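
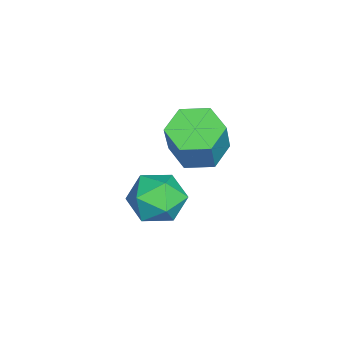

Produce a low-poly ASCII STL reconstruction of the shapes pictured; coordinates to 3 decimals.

solid 
facet normal 0.434 0.728 0.531
outer loop
vertex 3.018 -2.924 -2.639
vertex 3.226 -3.648 -1.817
vertex 3.973 -3.499 -2.631
endloop
endfacet
facet normal 0.509 0.844 -0.169
outer loop
vertex 3.018 -2.924 -2.639
vertex 3.973 -3.499 -2.631
vertex 3.417 -3.355 -3.586
endloop
endfacet
facet normal -0.141 0.877 -0.459
outer loop
vertex 3.018 -2.924 -2.639
vertex 3.417 -3.355 -3.586
vertex 2.327 -3.414 -3.363
endloop
endfacet
facet normal -0.620 0.782 0.063
outer loop
vertex 3.018 -2.924 -2.639
vertex 2.327 -3.414 -3.363
vertex 2.208 -3.596 -2.27
endloop
endfacet
facet normal -0.265 0.689 0.674
outer loop
vertex 3.018 -2.924 -2.639
vertex 2.208 -3.596 -2.27
vertex 3.226 -3.648 -1.817
endloop
endfacet
facet normal 0.847 0.282 -0.451
outer loop
vertex 3.417 -3.355 -3.586
vertex 3.973 -3.499 -2.631
vertex 3.872 -4.344 -3.35
endloop
endfacet
facet normal 0.725 0.093 0.682
outer loop
vertex 3.973 -3.499 -2.631
vertex 3.226 -3.648 -1.817
vertex 3.753 -4.526 -2.257
endloop
endfacet
facet normal -0.405 0.032 0.914
outer loop
vertex 3.226 -3.648 -1.817
vertex 2.208 -3.596 -2.27
vertex 2.663 -4.585 -2.034
endloop
endfacet
facet normal -0.980 0.182 -0.076
outer loop
vertex 2.208 -3.596 -2.27
vertex 2.327 -3.414 -3.363
vertex 2.107 -4.441 -2.989
endloop
endfacet
facet normal -0.206 0.337 -0.919
outer loop
vertex 2.327 -3.414 -3.363
vertex 3.417 -3.355 -3.586
vertex 2.854 -4.292 -3.803
endloop
endfacet
facet normal 0.620 -0.782 -0.063
outer loop
vertex 3.062 -5.016 -2.981
vertex 3.872 -4.344 -3.35
vertex 3.753 -4.526 -2.257
endloop
endfacet
facet normal 0.141 -0.877 0.459
outer loop
vertex 3.062 -5.016 -2.981
vertex 3.753 -4.526 -2.257
vertex 2.663 -4.585 -2.034
endloop
endfacet
facet normal -0.509 -0.844 0.169
outer loop
vertex 3.062 -5.016 -2.981
vertex 2.663 -4.585 -2.034
vertex 2.107 -4.441 -2.989
endloop
endfacet
facet normal -0.434 -0.728 -0.531
outer loop
vertex 3.062 -5.016 -2.981
vertex 2.107 -4.441 -2.989
vertex 2.854 -4.292 -3.803
endloop
endfacet
facet normal 0.265 -0.689 -0.674
outer loop
vertex 3.062 -5.016 -2.981
vertex 2.854 -4.292 -3.803
vertex 3.872 -4.344 -3.35
endloop
endfacet
facet normal 0.980 -0.182 0.076
outer loop
vertex 3.753 -4.526 -2.257
vertex 3.872 -4.344 -3.35
vertex 3.973 -3.499 -2.631
endloop
endfacet
facet normal 0.206 -0.337 0.919
outer loop
vertex 2.663 -4.585 -2.034
vertex 3.753 -4.526 -2.257
vertex 3.226 -3.648 -1.817
endloop
endfacet
facet normal -0.847 -0.282 0.451
outer loop
vertex 2.107 -4.441 -2.989
vertex 2.663 -4.585 -2.034
vertex 2.208 -3.596 -2.27
endloop
endfacet
facet normal -0.725 -0.093 -0.682
outer loop
vertex 2.854 -4.292 -3.803
vertex 2.107 -4.441 -2.989
vertex 2.327 -3.414 -3.363
endloop
endfacet
facet normal 0.405 -0.032 -0.914
outer loop
vertex 3.872 -4.344 -3.35
vertex 2.854 -4.292 -3.803
vertex 3.417 -3.355 -3.586
endloop
endfacet
facet normal -0.430 0.020 -0.902
outer loop
vertex 3.423 -2.002 -0.589
vertex 2.71 -2.623 -0.263
vertex 2.587 -1.634 -0.182
endloop
endfacet
facet normal 0.340 0.930 -0.141
outer loop
vertex 3.423 -2.002 -0.589
vertex 2.587 -1.634 -0.182
vertex 4.142 -2.036 0.918
endloop
endfacet
facet normal 0.340 0.930 -0.141
outer loop
vertex 4.142 -2.036 0.918
vertex 2.587 -1.634 -0.182
vertex 3.306 -1.668 1.325
endloop
endfacet
facet normal 0.430 -0.021 0.903
outer loop
vertex 4.142 -2.036 0.918
vertex 3.306 -1.668 1.325
vertex 3.43 -2.657 1.243
endloop
endfacet
facet normal -0.430 0.020 -0.902
outer loop
vertex 2.587 -1.634 -0.182
vertex 2.71 -2.623 -0.263
vertex 1.874 -2.255 0.144
endloop
endfacet
facet normal -0.554 0.784 0.282
outer loop
vertex 2.587 -1.634 -0.182
vertex 1.874 -2.255 0.144
vertex 3.306 -1.668 1.325
endloop
endfacet
facet normal -0.554 0.783 0.282
outer loop
vertex 3.306 -1.668 1.325
vertex 1.874 -2.255 0.144
vertex 2.594 -2.289 1.651
endloop
endfacet
facet normal 0.431 -0.021 0.902
outer loop
vertex 3.306 -1.668 1.325
vertex 2.594 -2.289 1.651
vertex 3.43 -2.657 1.243
endloop
endfacet
facet normal -0.430 0.021 -0.903
outer loop
vertex 1.874 -2.255 0.144
vertex 2.71 -2.623 -0.263
vertex 1.998 -3.244 0.062
endloop
endfacet
facet normal -0.894 -0.147 0.424
outer loop
vertex 1.874 -2.255 0.144
vertex 1.998 -3.244 0.062
vertex 2.594 -2.289 1.651
endloop
endfacet
facet normal -0.894 -0.146 0.423
outer loop
vertex 2.594 -2.289 1.651
vertex 1.998 -3.244 0.062
vertex 2.717 -3.278 1.569
endloop
endfacet
facet normal 0.431 -0.021 0.902
outer loop
vertex 2.594 -2.289 1.651
vertex 2.717 -3.278 1.569
vertex 3.43 -2.657 1.243
endloop
endfacet
facet normal -0.430 0.021 -0.903
outer loop
vertex 1.998 -3.244 0.062
vertex 2.71 -2.623 -0.263
vertex 2.834 -3.612 -0.345
endloop
endfacet
facet normal -0.340 -0.930 0.141
outer loop
vertex 1.998 -3.244 0.062
vertex 2.834 -3.612 -0.345
vertex 2.717 -3.278 1.569
endloop
endfacet
facet normal -0.340 -0.930 0.141
outer loop
vertex 2.717 -3.278 1.569
vertex 2.834 -3.612 -0.345
vertex 3.553 -3.646 1.162
endloop
endfacet
facet normal 0.430 -0.020 0.902
outer loop
vertex 2.717 -3.278 1.569
vertex 3.553 -3.646 1.162
vertex 3.43 -2.657 1.243
endloop
endfacet
facet normal -0.431 0.021 -0.902
outer loop
vertex 2.834 -3.612 -0.345
vertex 2.71 -2.623 -0.263
vertex 3.546 -2.991 -0.671
endloop
endfacet
facet normal 0.554 -0.783 -0.282
outer loop
vertex 2.834 -3.612 -0.345
vertex 3.546 -2.991 -0.671
vertex 3.553 -3.646 1.162
endloop
endfacet
facet normal 0.554 -0.784 -0.282
outer loop
vertex 3.553 -3.646 1.162
vertex 3.546 -2.991 -0.671
vertex 4.266 -3.025 0.836
endloop
endfacet
facet normal 0.430 -0.020 0.902
outer loop
vertex 3.553 -3.646 1.162
vertex 4.266 -3.025 0.836
vertex 3.43 -2.657 1.243
endloop
endfacet
facet normal -0.431 0.021 -0.902
outer loop
vertex 3.546 -2.991 -0.671
vertex 2.71 -2.623 -0.263
vertex 3.423 -2.002 -0.589
endloop
endfacet
facet normal 0.894 0.146 -0.424
outer loop
vertex 3.546 -2.991 -0.671
vertex 3.423 -2.002 -0.589
vertex 4.266 -3.025 0.836
endloop
endfacet
facet normal 0.894 0.147 -0.423
outer loop
vertex 4.266 -3.025 0.836
vertex 3.423 -2.002 -0.589
vertex 4.142 -2.036 0.918
endloop
endfacet
facet normal 0.430 -0.021 0.903
outer loop
vertex 4.266 -3.025 0.836
vertex 4.142 -2.036 0.918
vertex 3.43 -2.657 1.243
endloop
endfacet

endsolid


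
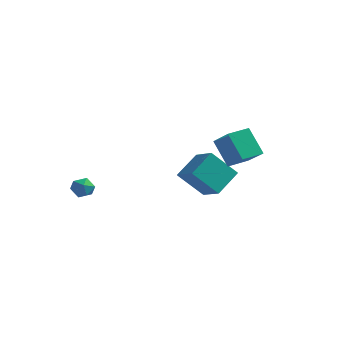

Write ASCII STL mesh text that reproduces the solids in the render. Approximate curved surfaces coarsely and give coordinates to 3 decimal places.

solid 
facet normal -0.799 0.451 -0.398
outer loop
vertex -0.612 2.379 -4.008
vertex -0.267 3.941 -2.928
vertex 0.617 3.184 -5.564
endloop
endfacet
facet normal -0.178 -0.809 -0.560
outer loop
vertex 2.007 2.399 -4.872
vertex -0.612 2.379 -4.008
vertex 0.617 3.184 -5.564
endloop
endfacet
facet normal -0.799 0.451 -0.398
outer loop
vertex 0.617 3.184 -5.564
vertex -0.267 3.941 -2.928
vertex 0.962 4.746 -4.484
endloop
endfacet
facet normal 0.574 0.376 -0.727
outer loop
vertex 0.962 4.746 -4.484
vertex 2.007 2.399 -4.872
vertex 0.617 3.184 -5.564
endloop
endfacet
facet normal -0.574 -0.376 0.727
outer loop
vertex -0.612 2.379 -4.008
vertex 1.123 3.156 -2.236
vertex -0.267 3.941 -2.928
endloop
endfacet
facet normal -0.178 -0.809 -0.560
outer loop
vertex 0.778 1.594 -3.316
vertex -0.612 2.379 -4.008
vertex 2.007 2.399 -4.872
endloop
endfacet
facet normal -0.574 -0.376 0.727
outer loop
vertex 0.778 1.594 -3.316
vertex 1.123 3.156 -2.236
vertex -0.612 2.379 -4.008
endloop
endfacet
facet normal 0.178 0.809 0.560
outer loop
vertex -0.267 3.941 -2.928
vertex 1.123 3.156 -2.236
vertex 0.962 4.746 -4.484
endloop
endfacet
facet normal 0.574 0.376 -0.727
outer loop
vertex 2.352 3.961 -3.792
vertex 2.007 2.399 -4.872
vertex 0.962 4.746 -4.484
endloop
endfacet
facet normal 0.178 0.809 0.560
outer loop
vertex 0.962 4.746 -4.484
vertex 1.123 3.156 -2.236
vertex 2.352 3.961 -3.792
endloop
endfacet
facet normal 0.799 -0.451 0.398
outer loop
vertex 2.352 3.961 -3.792
vertex 0.778 1.594 -3.316
vertex 2.007 2.399 -4.872
endloop
endfacet
facet normal 0.799 -0.451 0.398
outer loop
vertex 1.123 3.156 -2.236
vertex 0.778 1.594 -3.316
vertex 2.352 3.961 -3.792
endloop
endfacet
facet normal -0.135 0.764 0.631
outer loop
vertex -3.397 -1.95 -3.661
vertex -4.05 -2.256 -3.43
vertex -3.404 -2.433 -3.077
endloop
endfacet
facet normal 0.559 0.636 0.532
outer loop
vertex -3.397 -1.95 -3.661
vertex -3.404 -2.433 -3.077
vertex -2.857 -2.477 -3.599
endloop
endfacet
facet normal 0.698 0.696 -0.166
outer loop
vertex -3.397 -1.95 -3.661
vertex -2.857 -2.477 -3.599
vertex -3.166 -2.328 -4.274
endloop
endfacet
facet normal 0.089 0.862 -0.498
outer loop
vertex -3.397 -1.95 -3.661
vertex -3.166 -2.328 -4.274
vertex -3.903 -2.191 -4.169
endloop
endfacet
facet normal -0.426 0.905 -0.005
outer loop
vertex -3.397 -1.95 -3.661
vertex -3.903 -2.191 -4.169
vertex -4.05 -2.256 -3.43
endloop
endfacet
facet normal 0.688 -0.041 0.724
outer loop
vertex -2.857 -2.477 -3.599
vertex -3.404 -2.433 -3.077
vertex -3.177 -3.109 -3.331
endloop
endfacet
facet normal -0.437 0.169 0.884
outer loop
vertex -3.404 -2.433 -3.077
vertex -4.05 -2.256 -3.43
vertex -3.914 -2.972 -3.226
endloop
endfacet
facet normal -0.906 0.397 -0.145
outer loop
vertex -4.05 -2.256 -3.43
vertex -3.903 -2.191 -4.169
vertex -4.223 -2.823 -3.901
endloop
endfacet
facet normal -0.073 0.329 -0.941
outer loop
vertex -3.903 -2.191 -4.169
vertex -3.166 -2.328 -4.274
vertex -3.676 -2.867 -4.423
endloop
endfacet
facet normal 0.913 0.058 -0.405
outer loop
vertex -3.166 -2.328 -4.274
vertex -2.857 -2.477 -3.599
vertex -3.03 -3.044 -4.07
endloop
endfacet
facet normal -0.089 -0.862 0.498
outer loop
vertex -3.683 -3.35 -3.839
vertex -3.177 -3.109 -3.331
vertex -3.914 -2.972 -3.226
endloop
endfacet
facet normal -0.698 -0.696 0.166
outer loop
vertex -3.683 -3.35 -3.839
vertex -3.914 -2.972 -3.226
vertex -4.223 -2.823 -3.901
endloop
endfacet
facet normal -0.559 -0.636 -0.532
outer loop
vertex -3.683 -3.35 -3.839
vertex -4.223 -2.823 -3.901
vertex -3.676 -2.867 -4.423
endloop
endfacet
facet normal 0.135 -0.764 -0.631
outer loop
vertex -3.683 -3.35 -3.839
vertex -3.676 -2.867 -4.423
vertex -3.03 -3.044 -4.07
endloop
endfacet
facet normal 0.426 -0.905 0.005
outer loop
vertex -3.683 -3.35 -3.839
vertex -3.03 -3.044 -4.07
vertex -3.177 -3.109 -3.331
endloop
endfacet
facet normal 0.073 -0.329 0.941
outer loop
vertex -3.914 -2.972 -3.226
vertex -3.177 -3.109 -3.331
vertex -3.404 -2.433 -3.077
endloop
endfacet
facet normal -0.913 -0.058 0.405
outer loop
vertex -4.223 -2.823 -3.901
vertex -3.914 -2.972 -3.226
vertex -4.05 -2.256 -3.43
endloop
endfacet
facet normal -0.688 0.041 -0.724
outer loop
vertex -3.676 -2.867 -4.423
vertex -4.223 -2.823 -3.901
vertex -3.903 -2.191 -4.169
endloop
endfacet
facet normal 0.437 -0.169 -0.884
outer loop
vertex -3.03 -3.044 -4.07
vertex -3.676 -2.867 -4.423
vertex -3.166 -2.328 -4.274
endloop
endfacet
facet normal 0.906 -0.397 0.145
outer loop
vertex -3.177 -3.109 -3.331
vertex -3.03 -3.044 -4.07
vertex -2.857 -2.477 -3.599
endloop
endfacet
facet normal -0.560 0.180 0.809
outer loop
vertex 3.175 1.232 0.237
vertex 3.76 2.498 0.36
vertex 1.93 1.906 -0.775
endloop
endfacet
facet normal -0.418 -0.904 -0.088
outer loop
vertex 3.0 1.562 -2.32
vertex 3.175 1.232 0.237
vertex 1.93 1.906 -0.775
endloop
endfacet
facet normal -0.560 0.180 0.809
outer loop
vertex 1.93 1.906 -0.775
vertex 3.76 2.498 0.36
vertex 2.515 3.172 -0.652
endloop
endfacet
facet normal -0.715 0.387 -0.582
outer loop
vertex 2.515 3.172 -0.652
vertex 3.0 1.562 -2.32
vertex 1.93 1.906 -0.775
endloop
endfacet
facet normal 0.715 -0.387 0.582
outer loop
vertex 3.175 1.232 0.237
vertex 4.83 2.154 -1.185
vertex 3.76 2.498 0.36
endloop
endfacet
facet normal -0.418 -0.904 -0.088
outer loop
vertex 4.245 0.888 -1.308
vertex 3.175 1.232 0.237
vertex 3.0 1.562 -2.32
endloop
endfacet
facet normal 0.715 -0.387 0.582
outer loop
vertex 4.245 0.888 -1.308
vertex 4.83 2.154 -1.185
vertex 3.175 1.232 0.237
endloop
endfacet
facet normal 0.418 0.904 0.088
outer loop
vertex 3.76 2.498 0.36
vertex 4.83 2.154 -1.185
vertex 2.515 3.172 -0.652
endloop
endfacet
facet normal -0.715 0.387 -0.582
outer loop
vertex 3.585 2.828 -2.197
vertex 3.0 1.562 -2.32
vertex 2.515 3.172 -0.652
endloop
endfacet
facet normal 0.418 0.904 0.088
outer loop
vertex 2.515 3.172 -0.652
vertex 4.83 2.154 -1.185
vertex 3.585 2.828 -2.197
endloop
endfacet
facet normal 0.560 -0.180 -0.809
outer loop
vertex 3.585 2.828 -2.197
vertex 4.245 0.888 -1.308
vertex 3.0 1.562 -2.32
endloop
endfacet
facet normal 0.560 -0.180 -0.809
outer loop
vertex 4.83 2.154 -1.185
vertex 4.245 0.888 -1.308
vertex 3.585 2.828 -2.197
endloop
endfacet

endsolid


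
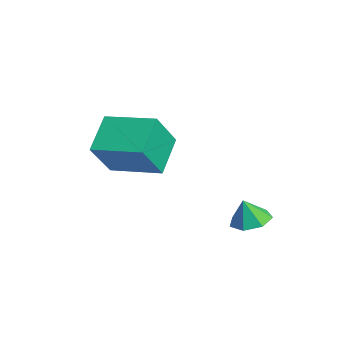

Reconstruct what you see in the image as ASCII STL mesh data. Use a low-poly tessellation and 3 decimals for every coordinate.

solid 
facet normal -0.057 0.290 -0.955
outer loop
vertex 1.505 0.785 -4.289
vertex 0.849 1.227 -4.116
vertex 1.627 1.449 -4.095
endloop
endfacet
facet normal 0.847 -0.286 0.448
outer loop
vertex 1.505 0.785 -4.289
vertex 1.627 1.449 -4.095
vertex 0.911 0.913 -3.084
endloop
endfacet
facet normal -0.057 0.291 -0.955
outer loop
vertex 1.627 1.449 -4.095
vertex 0.849 1.227 -4.116
vertex 1.163 1.946 -3.916
endloop
endfacet
facet normal 0.653 0.372 0.660
outer loop
vertex 1.627 1.449 -4.095
vertex 1.163 1.946 -3.916
vertex 0.911 0.913 -3.084
endloop
endfacet
facet normal -0.057 0.291 -0.955
outer loop
vertex 1.163 1.946 -3.916
vertex 0.849 1.227 -4.116
vertex 0.462 1.901 -3.888
endloop
endfacet
facet normal -0.009 0.629 0.778
outer loop
vertex 1.163 1.946 -3.916
vertex 0.462 1.901 -3.888
vertex 0.911 0.913 -3.084
endloop
endfacet
facet normal -0.058 0.290 -0.955
outer loop
vertex 0.462 1.901 -3.888
vertex 0.849 1.227 -4.116
vertex 0.053 1.348 -4.031
endloop
endfacet
facet normal -0.640 0.289 0.712
outer loop
vertex 0.462 1.901 -3.888
vertex 0.053 1.348 -4.031
vertex 0.911 0.913 -3.084
endloop
endfacet
facet normal -0.058 0.290 -0.955
outer loop
vertex 0.053 1.348 -4.031
vertex 0.849 1.227 -4.116
vertex 0.243 0.704 -4.238
endloop
endfacet
facet normal -0.764 -0.390 0.513
outer loop
vertex 0.053 1.348 -4.031
vertex 0.243 0.704 -4.238
vertex 0.911 0.913 -3.084
endloop
endfacet
facet normal -0.058 0.290 -0.955
outer loop
vertex 0.243 0.704 -4.238
vertex 0.849 1.227 -4.116
vertex 0.889 0.453 -4.353
endloop
endfacet
facet normal -0.290 -0.898 0.331
outer loop
vertex 0.243 0.704 -4.238
vertex 0.889 0.453 -4.353
vertex 0.911 0.913 -3.084
endloop
endfacet
facet normal -0.057 0.290 -0.955
outer loop
vertex 0.889 0.453 -4.353
vertex 0.849 1.227 -4.116
vertex 1.505 0.785 -4.289
endloop
endfacet
facet normal 0.428 -0.852 0.301
outer loop
vertex 0.889 0.453 -4.353
vertex 1.505 0.785 -4.289
vertex 0.911 0.913 -3.084
endloop
endfacet
facet normal -0.665 0.418 0.619
outer loop
vertex -2.993 -3.323 -0.181
vertex -1.692 -1.644 0.084
vertex -3.825 -2.443 -1.67
endloop
endfacet
facet normal -0.608 -0.784 -0.124
outer loop
vertex -2.628 -3.196 -2.784
vertex -2.993 -3.323 -0.181
vertex -3.825 -2.443 -1.67
endloop
endfacet
facet normal -0.665 0.418 0.619
outer loop
vertex -3.825 -2.443 -1.67
vertex -1.692 -1.644 0.084
vertex -2.525 -0.765 -1.406
endloop
endfacet
facet normal -0.434 0.458 -0.776
outer loop
vertex -2.525 -0.765 -1.406
vertex -2.628 -3.196 -2.784
vertex -3.825 -2.443 -1.67
endloop
endfacet
facet normal 0.434 -0.458 0.776
outer loop
vertex -2.993 -3.323 -0.181
vertex -0.495 -2.397 -1.03
vertex -1.692 -1.644 0.084
endloop
endfacet
facet normal -0.607 -0.785 -0.123
outer loop
vertex -1.795 -4.075 -1.294
vertex -2.993 -3.323 -0.181
vertex -2.628 -3.196 -2.784
endloop
endfacet
facet normal 0.434 -0.458 0.776
outer loop
vertex -1.795 -4.075 -1.294
vertex -0.495 -2.397 -1.03
vertex -2.993 -3.323 -0.181
endloop
endfacet
facet normal 0.608 0.784 0.123
outer loop
vertex -1.692 -1.644 0.084
vertex -0.495 -2.397 -1.03
vertex -2.525 -0.765 -1.406
endloop
endfacet
facet normal -0.433 0.458 -0.776
outer loop
vertex -1.327 -1.517 -2.519
vertex -2.628 -3.196 -2.784
vertex -2.525 -0.765 -1.406
endloop
endfacet
facet normal 0.608 0.784 0.124
outer loop
vertex -2.525 -0.765 -1.406
vertex -0.495 -2.397 -1.03
vertex -1.327 -1.517 -2.519
endloop
endfacet
facet normal 0.665 -0.418 -0.619
outer loop
vertex -1.327 -1.517 -2.519
vertex -1.795 -4.075 -1.294
vertex -2.628 -3.196 -2.784
endloop
endfacet
facet normal 0.665 -0.418 -0.619
outer loop
vertex -0.495 -2.397 -1.03
vertex -1.795 -4.075 -1.294
vertex -1.327 -1.517 -2.519
endloop
endfacet

endsolid


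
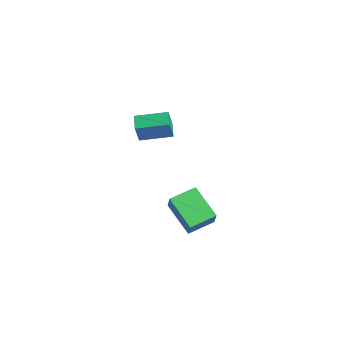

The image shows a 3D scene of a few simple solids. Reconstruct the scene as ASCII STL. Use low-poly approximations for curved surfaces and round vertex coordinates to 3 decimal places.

solid 
facet normal -0.839 0.510 0.191
outer loop
vertex -4.481 -1.6 4.261
vertex -3.456 -0.03 4.567
vertex -4.589 -1.259 2.876
endloop
endfacet
facet normal -0.540 -0.826 -0.161
outer loop
vertex -3.784 -1.75 2.693
vertex -4.481 -1.6 4.261
vertex -4.589 -1.259 2.876
endloop
endfacet
facet normal -0.838 0.511 0.190
outer loop
vertex -4.589 -1.259 2.876
vertex -3.456 -0.03 4.567
vertex -3.563 0.31 3.182
endloop
endfacet
facet normal -0.075 0.238 -0.968
outer loop
vertex -3.563 0.31 3.182
vertex -3.784 -1.75 2.693
vertex -4.589 -1.259 2.876
endloop
endfacet
facet normal 0.075 -0.238 0.968
outer loop
vertex -4.481 -1.6 4.261
vertex -2.651 -0.521 4.384
vertex -3.456 -0.03 4.567
endloop
endfacet
facet normal -0.540 -0.826 -0.161
outer loop
vertex -3.677 -2.09 4.078
vertex -4.481 -1.6 4.261
vertex -3.784 -1.75 2.693
endloop
endfacet
facet normal 0.075 -0.238 0.968
outer loop
vertex -3.677 -2.09 4.078
vertex -2.651 -0.521 4.384
vertex -4.481 -1.6 4.261
endloop
endfacet
facet normal 0.540 0.826 0.161
outer loop
vertex -3.456 -0.03 4.567
vertex -2.651 -0.521 4.384
vertex -3.563 0.31 3.182
endloop
endfacet
facet normal -0.075 0.238 -0.968
outer loop
vertex -2.759 -0.18 2.999
vertex -3.784 -1.75 2.693
vertex -3.563 0.31 3.182
endloop
endfacet
facet normal 0.540 0.826 0.161
outer loop
vertex -3.563 0.31 3.182
vertex -2.651 -0.521 4.384
vertex -2.759 -0.18 2.999
endloop
endfacet
facet normal 0.839 -0.510 -0.190
outer loop
vertex -2.759 -0.18 2.999
vertex -3.677 -2.09 4.078
vertex -3.784 -1.75 2.693
endloop
endfacet
facet normal 0.838 -0.511 -0.191
outer loop
vertex -2.651 -0.521 4.384
vertex -3.677 -2.09 4.078
vertex -2.759 -0.18 2.999
endloop
endfacet
facet normal -0.942 0.037 0.333
outer loop
vertex 2.271 -3.93 4.072
vertex 2.381 -2.36 4.209
vertex 1.94 -3.824 3.124
endloop
endfacet
facet normal -0.069 -0.994 -0.087
outer loop
vertex 3.899 -3.9 2.431
vertex 2.271 -3.93 4.072
vertex 1.94 -3.824 3.124
endloop
endfacet
facet normal -0.942 0.036 0.334
outer loop
vertex 1.94 -3.824 3.124
vertex 2.381 -2.36 4.209
vertex 2.049 -2.254 3.261
endloop
endfacet
facet normal -0.328 0.105 -0.939
outer loop
vertex 2.049 -2.254 3.261
vertex 3.899 -3.9 2.431
vertex 1.94 -3.824 3.124
endloop
endfacet
facet normal 0.328 -0.105 0.939
outer loop
vertex 2.271 -3.93 4.072
vertex 4.34 -2.436 3.516
vertex 2.381 -2.36 4.209
endloop
endfacet
facet normal -0.069 -0.994 -0.087
outer loop
vertex 4.231 -4.006 3.379
vertex 2.271 -3.93 4.072
vertex 3.899 -3.9 2.431
endloop
endfacet
facet normal 0.328 -0.105 0.939
outer loop
vertex 4.231 -4.006 3.379
vertex 4.34 -2.436 3.516
vertex 2.271 -3.93 4.072
endloop
endfacet
facet normal 0.069 0.994 0.087
outer loop
vertex 2.381 -2.36 4.209
vertex 4.34 -2.436 3.516
vertex 2.049 -2.254 3.261
endloop
endfacet
facet normal -0.328 0.105 -0.939
outer loop
vertex 4.009 -2.33 2.568
vertex 3.899 -3.9 2.431
vertex 2.049 -2.254 3.261
endloop
endfacet
facet normal 0.069 0.994 0.087
outer loop
vertex 2.049 -2.254 3.261
vertex 4.34 -2.436 3.516
vertex 4.009 -2.33 2.568
endloop
endfacet
facet normal 0.942 -0.037 -0.334
outer loop
vertex 4.009 -2.33 2.568
vertex 4.231 -4.006 3.379
vertex 3.899 -3.9 2.431
endloop
endfacet
facet normal 0.942 -0.036 -0.333
outer loop
vertex 4.34 -2.436 3.516
vertex 4.231 -4.006 3.379
vertex 4.009 -2.33 2.568
endloop
endfacet

endsolid


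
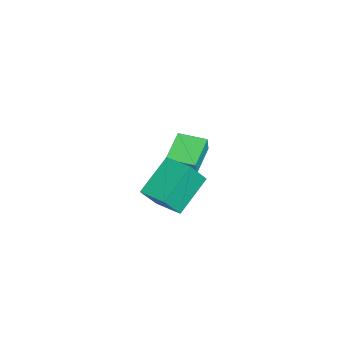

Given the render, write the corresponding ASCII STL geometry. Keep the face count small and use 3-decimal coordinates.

solid 
facet normal -0.832 0.407 0.378
outer loop
vertex -3.357 -0.778 -1.112
vertex -2.81 0.431 -1.209
vertex -3.7 -0.691 -1.961
endloop
endfacet
facet normal -0.411 -0.909 0.073
outer loop
vertex -2.31 -1.371 -2.591
vertex -3.357 -0.778 -1.112
vertex -3.7 -0.691 -1.961
endloop
endfacet
facet normal -0.832 0.408 0.376
outer loop
vertex -3.7 -0.691 -1.961
vertex -2.81 0.431 -1.209
vertex -3.152 0.517 -2.058
endloop
endfacet
facet normal -0.372 0.095 -0.923
outer loop
vertex -3.152 0.517 -2.058
vertex -2.31 -1.371 -2.591
vertex -3.7 -0.691 -1.961
endloop
endfacet
facet normal 0.372 -0.094 0.923
outer loop
vertex -3.357 -0.778 -1.112
vertex -1.42 -0.249 -1.839
vertex -2.81 0.431 -1.209
endloop
endfacet
facet normal -0.411 -0.909 0.073
outer loop
vertex -1.968 -1.457 -1.742
vertex -3.357 -0.778 -1.112
vertex -2.31 -1.371 -2.591
endloop
endfacet
facet normal 0.372 -0.095 0.923
outer loop
vertex -1.968 -1.457 -1.742
vertex -1.42 -0.249 -1.839
vertex -3.357 -0.778 -1.112
endloop
endfacet
facet normal 0.411 0.909 -0.074
outer loop
vertex -2.81 0.431 -1.209
vertex -1.42 -0.249 -1.839
vertex -3.152 0.517 -2.058
endloop
endfacet
facet normal -0.373 0.094 -0.923
outer loop
vertex -1.763 -0.162 -2.688
vertex -2.31 -1.371 -2.591
vertex -3.152 0.517 -2.058
endloop
endfacet
facet normal 0.411 0.909 -0.073
outer loop
vertex -3.152 0.517 -2.058
vertex -1.42 -0.249 -1.839
vertex -1.763 -0.162 -2.688
endloop
endfacet
facet normal 0.832 -0.407 -0.376
outer loop
vertex -1.763 -0.162 -2.688
vertex -1.968 -1.457 -1.742
vertex -2.31 -1.371 -2.591
endloop
endfacet
facet normal 0.831 -0.408 -0.378
outer loop
vertex -1.42 -0.249 -1.839
vertex -1.968 -1.457 -1.742
vertex -1.763 -0.162 -2.688
endloop
endfacet
facet normal -0.749 -0.661 -0.048
outer loop
vertex 1.128 -1.717 0.653
vertex 0.587 -1.018 -0.534
vertex 2.244 -2.895 -0.55
endloop
endfacet
facet normal 0.365 -0.473 0.802
outer loop
vertex 3.233 -2.022 -0.486
vertex 1.128 -1.717 0.653
vertex 2.244 -2.895 -0.55
endloop
endfacet
facet normal -0.749 -0.661 -0.048
outer loop
vertex 2.244 -2.895 -0.55
vertex 0.587 -1.018 -0.534
vertex 1.703 -2.195 -1.737
endloop
endfacet
facet normal 0.553 -0.583 -0.596
outer loop
vertex 1.703 -2.195 -1.737
vertex 3.233 -2.022 -0.486
vertex 2.244 -2.895 -0.55
endloop
endfacet
facet normal -0.553 0.583 0.595
outer loop
vertex 1.128 -1.717 0.653
vertex 1.576 -0.145 -0.47
vertex 0.587 -1.018 -0.534
endloop
endfacet
facet normal 0.365 -0.473 0.802
outer loop
vertex 2.117 -0.845 0.717
vertex 1.128 -1.717 0.653
vertex 3.233 -2.022 -0.486
endloop
endfacet
facet normal -0.553 0.583 0.596
outer loop
vertex 2.117 -0.845 0.717
vertex 1.576 -0.145 -0.47
vertex 1.128 -1.717 0.653
endloop
endfacet
facet normal -0.366 0.473 -0.802
outer loop
vertex 0.587 -1.018 -0.534
vertex 1.576 -0.145 -0.47
vertex 1.703 -2.195 -1.737
endloop
endfacet
facet normal 0.553 -0.583 -0.595
outer loop
vertex 2.692 -1.323 -1.673
vertex 3.233 -2.022 -0.486
vertex 1.703 -2.195 -1.737
endloop
endfacet
facet normal -0.365 0.473 -0.802
outer loop
vertex 1.703 -2.195 -1.737
vertex 1.576 -0.145 -0.47
vertex 2.692 -1.323 -1.673
endloop
endfacet
facet normal 0.749 0.661 0.048
outer loop
vertex 2.692 -1.323 -1.673
vertex 2.117 -0.845 0.717
vertex 3.233 -2.022 -0.486
endloop
endfacet
facet normal 0.749 0.661 0.048
outer loop
vertex 1.576 -0.145 -0.47
vertex 2.117 -0.845 0.717
vertex 2.692 -1.323 -1.673
endloop
endfacet

endsolid


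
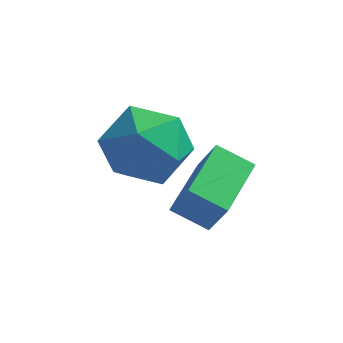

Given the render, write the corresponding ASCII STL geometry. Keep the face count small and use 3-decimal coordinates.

solid 
facet normal -0.292 0.887 -0.357
outer loop
vertex -1.701 2.175 1.018
vertex -2.617 2.171 1.757
vertex -1.592 2.643 2.093
endloop
endfacet
facet normal 0.417 0.817 -0.398
outer loop
vertex -1.701 2.175 1.018
vertex -1.592 2.643 2.093
vertex -0.724 1.983 1.647
endloop
endfacet
facet normal 0.558 0.241 -0.794
outer loop
vertex -1.701 2.175 1.018
vertex -0.724 1.983 1.647
vertex -1.213 1.104 1.036
endloop
endfacet
facet normal -0.062 -0.045 -0.997
outer loop
vertex -1.701 2.175 1.018
vertex -1.213 1.104 1.036
vertex -2.383 1.219 1.104
endloop
endfacet
facet normal -0.588 0.354 -0.727
outer loop
vertex -1.701 2.175 1.018
vertex -2.383 1.219 1.104
vertex -2.617 2.171 1.757
endloop
endfacet
facet normal 0.666 0.700 0.260
outer loop
vertex -0.724 1.983 1.647
vertex -1.592 2.643 2.093
vertex -1.037 1.861 2.776
endloop
endfacet
facet normal -0.482 0.813 0.327
outer loop
vertex -1.592 2.643 2.093
vertex -2.617 2.171 1.757
vertex -2.207 1.976 2.844
endloop
endfacet
facet normal -0.961 -0.050 -0.272
outer loop
vertex -2.617 2.171 1.757
vertex -2.383 1.219 1.104
vertex -2.696 1.097 2.233
endloop
endfacet
facet normal -0.110 -0.697 -0.709
outer loop
vertex -2.383 1.219 1.104
vertex -1.213 1.104 1.036
vertex -1.828 0.437 1.787
endloop
endfacet
facet normal 0.895 -0.234 -0.380
outer loop
vertex -1.213 1.104 1.036
vertex -0.724 1.983 1.647
vertex -0.803 0.909 2.123
endloop
endfacet
facet normal 0.062 0.045 0.997
outer loop
vertex -1.719 0.905 2.862
vertex -1.037 1.861 2.776
vertex -2.207 1.976 2.844
endloop
endfacet
facet normal -0.558 -0.241 0.794
outer loop
vertex -1.719 0.905 2.862
vertex -2.207 1.976 2.844
vertex -2.696 1.097 2.233
endloop
endfacet
facet normal -0.417 -0.817 0.398
outer loop
vertex -1.719 0.905 2.862
vertex -2.696 1.097 2.233
vertex -1.828 0.437 1.787
endloop
endfacet
facet normal 0.292 -0.887 0.357
outer loop
vertex -1.719 0.905 2.862
vertex -1.828 0.437 1.787
vertex -0.803 0.909 2.123
endloop
endfacet
facet normal 0.588 -0.354 0.727
outer loop
vertex -1.719 0.905 2.862
vertex -0.803 0.909 2.123
vertex -1.037 1.861 2.776
endloop
endfacet
facet normal 0.110 0.697 0.709
outer loop
vertex -2.207 1.976 2.844
vertex -1.037 1.861 2.776
vertex -1.592 2.643 2.093
endloop
endfacet
facet normal -0.895 0.234 0.380
outer loop
vertex -2.696 1.097 2.233
vertex -2.207 1.976 2.844
vertex -2.617 2.171 1.757
endloop
endfacet
facet normal -0.666 -0.700 -0.260
outer loop
vertex -1.828 0.437 1.787
vertex -2.696 1.097 2.233
vertex -2.383 1.219 1.104
endloop
endfacet
facet normal 0.482 -0.813 -0.327
outer loop
vertex -0.803 0.909 2.123
vertex -1.828 0.437 1.787
vertex -1.213 1.104 1.036
endloop
endfacet
facet normal 0.961 0.050 0.272
outer loop
vertex -1.037 1.861 2.776
vertex -0.803 0.909 2.123
vertex -0.724 1.983 1.647
endloop
endfacet
facet normal -0.899 0.060 0.434
outer loop
vertex -0.735 1.47 0.602
vertex -0.495 3.132 0.869
vertex -1.229 1.711 -0.453
endloop
endfacet
facet normal -0.141 -0.977 -0.157
outer loop
vertex -0.285 1.648 -0.909
vertex -0.735 1.47 0.602
vertex -1.229 1.711 -0.453
endloop
endfacet
facet normal -0.899 0.060 0.434
outer loop
vertex -1.229 1.711 -0.453
vertex -0.495 3.132 0.869
vertex -0.989 3.373 -0.187
endloop
endfacet
facet normal -0.415 0.202 -0.887
outer loop
vertex -0.989 3.373 -0.187
vertex -0.285 1.648 -0.909
vertex -1.229 1.711 -0.453
endloop
endfacet
facet normal 0.415 -0.202 0.887
outer loop
vertex -0.735 1.47 0.602
vertex 0.449 3.069 0.413
vertex -0.495 3.132 0.869
endloop
endfacet
facet normal -0.141 -0.977 -0.157
outer loop
vertex 0.209 1.407 0.147
vertex -0.735 1.47 0.602
vertex -0.285 1.648 -0.909
endloop
endfacet
facet normal 0.414 -0.202 0.887
outer loop
vertex 0.209 1.407 0.147
vertex 0.449 3.069 0.413
vertex -0.735 1.47 0.602
endloop
endfacet
facet normal 0.141 0.977 0.157
outer loop
vertex -0.495 3.132 0.869
vertex 0.449 3.069 0.413
vertex -0.989 3.373 -0.187
endloop
endfacet
facet normal -0.414 0.202 -0.887
outer loop
vertex -0.045 3.31 -0.642
vertex -0.285 1.648 -0.909
vertex -0.989 3.373 -0.187
endloop
endfacet
facet normal 0.141 0.977 0.157
outer loop
vertex -0.989 3.373 -0.187
vertex 0.449 3.069 0.413
vertex -0.045 3.31 -0.642
endloop
endfacet
facet normal 0.899 -0.060 -0.434
outer loop
vertex -0.045 3.31 -0.642
vertex 0.209 1.407 0.147
vertex -0.285 1.648 -0.909
endloop
endfacet
facet normal 0.899 -0.060 -0.435
outer loop
vertex 0.449 3.069 0.413
vertex 0.209 1.407 0.147
vertex -0.045 3.31 -0.642
endloop
endfacet

endsolid


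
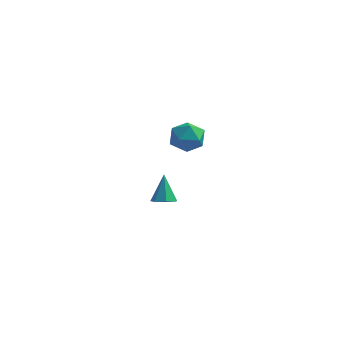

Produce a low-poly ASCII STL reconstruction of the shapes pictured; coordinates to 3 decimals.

solid 
facet normal -0.447 0.893 0.048
outer loop
vertex -1.038 -1.536 1.41
vertex -1.763 -1.905 1.52
vertex -1.3 -1.708 2.168
endloop
endfacet
facet normal 0.223 0.931 0.288
outer loop
vertex -1.038 -1.536 1.41
vertex -1.3 -1.708 2.168
vertex -0.515 -1.834 1.967
endloop
endfacet
facet normal 0.658 0.715 -0.236
outer loop
vertex -1.038 -1.536 1.41
vertex -0.515 -1.834 1.967
vertex -0.492 -2.11 1.195
endloop
endfacet
facet normal 0.256 0.543 -0.800
outer loop
vertex -1.038 -1.536 1.41
vertex -0.492 -2.11 1.195
vertex -1.263 -2.153 0.919
endloop
endfacet
facet normal -0.427 0.653 -0.625
outer loop
vertex -1.038 -1.536 1.41
vertex -1.263 -2.153 0.919
vertex -1.763 -1.905 1.52
endloop
endfacet
facet normal 0.289 0.473 0.832
outer loop
vertex -0.515 -1.834 1.967
vertex -1.3 -1.708 2.168
vertex -0.917 -2.387 2.421
endloop
endfacet
facet normal -0.796 0.413 0.443
outer loop
vertex -1.3 -1.708 2.168
vertex -1.763 -1.905 1.52
vertex -1.688 -2.43 2.145
endloop
endfacet
facet normal -0.763 0.025 -0.645
outer loop
vertex -1.763 -1.905 1.52
vertex -1.263 -2.153 0.919
vertex -1.665 -2.706 1.373
endloop
endfacet
facet normal 0.341 -0.153 -0.928
outer loop
vertex -1.263 -2.153 0.919
vertex -0.492 -2.11 1.195
vertex -0.88 -2.832 1.172
endloop
endfacet
facet normal 0.992 0.124 -0.015
outer loop
vertex -0.492 -2.11 1.195
vertex -0.515 -1.834 1.967
vertex -0.417 -2.635 1.82
endloop
endfacet
facet normal -0.256 -0.543 0.800
outer loop
vertex -1.142 -3.004 1.93
vertex -0.917 -2.387 2.421
vertex -1.688 -2.43 2.145
endloop
endfacet
facet normal -0.658 -0.715 0.236
outer loop
vertex -1.142 -3.004 1.93
vertex -1.688 -2.43 2.145
vertex -1.665 -2.706 1.373
endloop
endfacet
facet normal -0.223 -0.931 -0.288
outer loop
vertex -1.142 -3.004 1.93
vertex -1.665 -2.706 1.373
vertex -0.88 -2.832 1.172
endloop
endfacet
facet normal 0.447 -0.893 -0.048
outer loop
vertex -1.142 -3.004 1.93
vertex -0.88 -2.832 1.172
vertex -0.417 -2.635 1.82
endloop
endfacet
facet normal 0.427 -0.653 0.625
outer loop
vertex -1.142 -3.004 1.93
vertex -0.417 -2.635 1.82
vertex -0.917 -2.387 2.421
endloop
endfacet
facet normal -0.341 0.153 0.928
outer loop
vertex -1.688 -2.43 2.145
vertex -0.917 -2.387 2.421
vertex -1.3 -1.708 2.168
endloop
endfacet
facet normal -0.992 -0.124 0.015
outer loop
vertex -1.665 -2.706 1.373
vertex -1.688 -2.43 2.145
vertex -1.763 -1.905 1.52
endloop
endfacet
facet normal -0.289 -0.473 -0.832
outer loop
vertex -0.88 -2.832 1.172
vertex -1.665 -2.706 1.373
vertex -1.263 -2.153 0.919
endloop
endfacet
facet normal 0.796 -0.413 -0.443
outer loop
vertex -0.417 -2.635 1.82
vertex -0.88 -2.832 1.172
vertex -0.492 -2.11 1.195
endloop
endfacet
facet normal 0.763 -0.025 0.645
outer loop
vertex -0.917 -2.387 2.421
vertex -0.417 -2.635 1.82
vertex -0.515 -1.834 1.967
endloop
endfacet
facet normal 0.183 -0.435 -0.881
outer loop
vertex -2.923 -0.052 -3.999
vertex -3.2 0.39 -4.275
vertex -2.629 0.345 -4.134
endloop
endfacet
facet normal 0.683 -0.275 0.677
outer loop
vertex -2.923 -0.052 -3.999
vertex -2.629 0.345 -4.134
vertex -3.46 1.01 -3.025
endloop
endfacet
facet normal 0.183 -0.438 -0.880
outer loop
vertex -2.629 0.345 -4.134
vertex -3.2 0.39 -4.275
vertex -2.765 0.775 -4.376
endloop
endfacet
facet normal 0.822 0.454 0.344
outer loop
vertex -2.629 0.345 -4.134
vertex -2.765 0.775 -4.376
vertex -3.46 1.01 -3.025
endloop
endfacet
facet normal 0.183 -0.438 -0.880
outer loop
vertex -2.765 0.775 -4.376
vertex -3.2 0.39 -4.275
vertex -3.228 0.915 -4.542
endloop
endfacet
facet normal 0.294 0.956 -0.015
outer loop
vertex -2.765 0.775 -4.376
vertex -3.228 0.915 -4.542
vertex -3.46 1.01 -3.025
endloop
endfacet
facet normal 0.183 -0.438 -0.880
outer loop
vertex -3.228 0.915 -4.542
vertex -3.2 0.39 -4.275
vertex -3.671 0.66 -4.507
endloop
endfacet
facet normal -0.502 0.855 -0.130
outer loop
vertex -3.228 0.915 -4.542
vertex -3.671 0.66 -4.507
vertex -3.46 1.01 -3.025
endloop
endfacet
facet normal 0.184 -0.436 -0.881
outer loop
vertex -3.671 0.66 -4.507
vertex -3.2 0.39 -4.275
vertex -3.759 0.201 -4.298
endloop
endfacet
facet normal -0.971 0.225 0.085
outer loop
vertex -3.671 0.66 -4.507
vertex -3.759 0.201 -4.298
vertex -3.46 1.01 -3.025
endloop
endfacet
facet normal 0.184 -0.437 -0.880
outer loop
vertex -3.759 0.201 -4.298
vertex -3.2 0.39 -4.275
vertex -3.426 -0.116 -4.071
endloop
endfacet
facet normal -0.755 -0.458 0.469
outer loop
vertex -3.759 0.201 -4.298
vertex -3.426 -0.116 -4.071
vertex -3.46 1.01 -3.025
endloop
endfacet
facet normal 0.182 -0.436 -0.881
outer loop
vertex -3.426 -0.116 -4.071
vertex -3.2 0.39 -4.275
vertex -2.923 -0.052 -3.999
endloop
endfacet
facet normal -0.018 -0.681 0.732
outer loop
vertex -3.426 -0.116 -4.071
vertex -2.923 -0.052 -3.999
vertex -3.46 1.01 -3.025
endloop
endfacet

endsolid


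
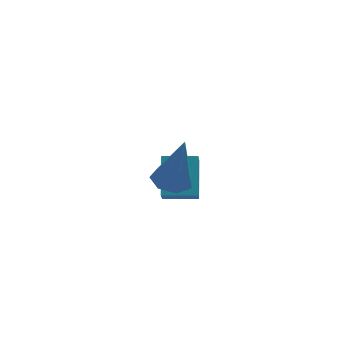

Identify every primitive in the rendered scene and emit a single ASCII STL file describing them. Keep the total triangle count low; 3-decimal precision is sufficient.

solid 
facet normal -0.993 0.113 -0.020
outer loop
vertex 2.331 -1.24 -0.552
vertex 2.456 0.042 0.48
vertex 2.443 -0.434 -1.566
endloop
endfacet
facet normal -0.076 -0.776 -0.626
outer loop
vertex 3.744 -0.582 -1.54
vertex 2.331 -1.24 -0.552
vertex 2.443 -0.434 -1.566
endloop
endfacet
facet normal -0.993 0.113 -0.020
outer loop
vertex 2.443 -0.434 -1.566
vertex 2.456 0.042 0.48
vertex 2.568 0.847 -0.534
endloop
endfacet
facet normal 0.086 0.620 -0.780
outer loop
vertex 2.568 0.847 -0.534
vertex 3.744 -0.582 -1.54
vertex 2.443 -0.434 -1.566
endloop
endfacet
facet normal -0.086 -0.620 0.780
outer loop
vertex 2.331 -1.24 -0.552
vertex 3.757 -0.106 0.506
vertex 2.456 0.042 0.48
endloop
endfacet
facet normal -0.075 -0.777 -0.625
outer loop
vertex 3.632 -1.387 -0.526
vertex 2.331 -1.24 -0.552
vertex 3.744 -0.582 -1.54
endloop
endfacet
facet normal -0.086 -0.620 0.780
outer loop
vertex 3.632 -1.387 -0.526
vertex 3.757 -0.106 0.506
vertex 2.331 -1.24 -0.552
endloop
endfacet
facet normal 0.076 0.777 0.625
outer loop
vertex 2.456 0.042 0.48
vertex 3.757 -0.106 0.506
vertex 2.568 0.847 -0.534
endloop
endfacet
facet normal 0.086 0.620 -0.780
outer loop
vertex 3.869 0.7 -0.508
vertex 3.744 -0.582 -1.54
vertex 2.568 0.847 -0.534
endloop
endfacet
facet normal 0.075 0.777 0.626
outer loop
vertex 2.568 0.847 -0.534
vertex 3.757 -0.106 0.506
vertex 3.869 0.7 -0.508
endloop
endfacet
facet normal 0.993 -0.113 0.020
outer loop
vertex 3.869 0.7 -0.508
vertex 3.632 -1.387 -0.526
vertex 3.744 -0.582 -1.54
endloop
endfacet
facet normal 0.993 -0.113 0.020
outer loop
vertex 3.757 -0.106 0.506
vertex 3.632 -1.387 -0.526
vertex 3.869 0.7 -0.508
endloop
endfacet
facet normal -0.218 -0.017 -0.976
outer loop
vertex 3.225 -2.873 2.038
vertex 2.545 -3.148 2.195
vertex 2.757 -2.431 2.135
endloop
endfacet
facet normal 0.695 0.703 0.151
outer loop
vertex 3.225 -2.873 2.038
vertex 2.757 -2.431 2.135
vertex 2.995 -3.112 4.205
endloop
endfacet
facet normal -0.218 -0.017 -0.976
outer loop
vertex 2.757 -2.431 2.135
vertex 2.545 -3.148 2.195
vertex 2.13 -2.529 2.277
endloop
endfacet
facet normal -0.075 0.945 0.319
outer loop
vertex 2.757 -2.431 2.135
vertex 2.13 -2.529 2.277
vertex 2.995 -3.112 4.205
endloop
endfacet
facet normal -0.219 -0.018 -0.976
outer loop
vertex 2.13 -2.529 2.277
vertex 2.545 -3.148 2.195
vertex 1.815 -3.092 2.358
endloop
endfacet
facet normal -0.737 0.481 0.476
outer loop
vertex 2.13 -2.529 2.277
vertex 1.815 -3.092 2.358
vertex 2.995 -3.112 4.205
endloop
endfacet
facet normal -0.219 -0.017 -0.976
outer loop
vertex 1.815 -3.092 2.358
vertex 2.545 -3.148 2.195
vertex 2.05 -3.698 2.316
endloop
endfacet
facet normal -0.793 -0.343 0.503
outer loop
vertex 1.815 -3.092 2.358
vertex 2.05 -3.698 2.316
vertex 2.995 -3.112 4.205
endloop
endfacet
facet normal -0.219 -0.018 -0.976
outer loop
vertex 2.05 -3.698 2.316
vertex 2.545 -3.148 2.195
vertex 2.658 -3.889 2.183
endloop
endfacet
facet normal -0.200 -0.903 0.380
outer loop
vertex 2.05 -3.698 2.316
vertex 2.658 -3.889 2.183
vertex 2.995 -3.112 4.205
endloop
endfacet
facet normal -0.219 -0.018 -0.976
outer loop
vertex 2.658 -3.889 2.183
vertex 2.545 -3.148 2.195
vertex 3.181 -3.522 2.059
endloop
endfacet
facet normal 0.594 -0.779 0.200
outer loop
vertex 2.658 -3.889 2.183
vertex 3.181 -3.522 2.059
vertex 2.995 -3.112 4.205
endloop
endfacet
facet normal -0.218 -0.017 -0.976
outer loop
vertex 3.181 -3.522 2.059
vertex 2.545 -3.148 2.195
vertex 3.225 -2.873 2.038
endloop
endfacet
facet normal 0.993 -0.064 0.098
outer loop
vertex 3.181 -3.522 2.059
vertex 3.225 -2.873 2.038
vertex 2.995 -3.112 4.205
endloop
endfacet

endsolid


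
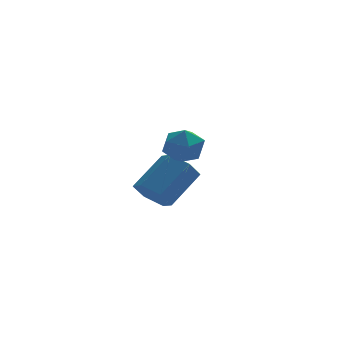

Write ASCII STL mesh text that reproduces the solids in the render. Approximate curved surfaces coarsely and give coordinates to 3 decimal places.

solid 
facet normal -0.656 -0.411 -0.632
outer loop
vertex 0.73 0.623 -1.833
vertex 0.053 1.148 -1.472
vertex 0.551 1.462 -2.193
endloop
endfacet
facet normal 0.729 -0.133 -0.672
outer loop
vertex 0.73 0.623 -1.833
vertex 0.551 1.462 -2.193
vertex 2.044 1.446 -0.569
endloop
endfacet
facet normal 0.729 -0.132 -0.672
outer loop
vertex 2.044 1.446 -0.569
vertex 0.551 1.462 -2.193
vertex 1.864 2.285 -0.929
endloop
endfacet
facet normal 0.657 0.412 0.632
outer loop
vertex 2.044 1.446 -0.569
vertex 1.864 2.285 -0.929
vertex 1.367 1.972 -0.208
endloop
endfacet
facet normal -0.657 -0.411 -0.632
outer loop
vertex 0.551 1.462 -2.193
vertex 0.053 1.148 -1.472
vertex -0.126 1.987 -1.831
endloop
endfacet
facet normal 0.197 0.716 -0.670
outer loop
vertex 0.551 1.462 -2.193
vertex -0.126 1.987 -1.831
vertex 1.864 2.285 -0.929
endloop
endfacet
facet normal 0.197 0.716 -0.670
outer loop
vertex 1.864 2.285 -0.929
vertex -0.126 1.987 -1.831
vertex 1.187 2.81 -0.567
endloop
endfacet
facet normal 0.657 0.412 0.632
outer loop
vertex 1.864 2.285 -0.929
vertex 1.187 2.81 -0.567
vertex 1.367 1.972 -0.208
endloop
endfacet
facet normal -0.657 -0.411 -0.633
outer loop
vertex -0.126 1.987 -1.831
vertex 0.053 1.148 -1.472
vertex -0.624 1.674 -1.111
endloop
endfacet
facet normal -0.532 0.847 0.001
outer loop
vertex -0.126 1.987 -1.831
vertex -0.624 1.674 -1.111
vertex 1.187 2.81 -0.567
endloop
endfacet
facet normal -0.532 0.847 0.001
outer loop
vertex 1.187 2.81 -0.567
vertex -0.624 1.674 -1.111
vertex 0.69 2.497 0.153
endloop
endfacet
facet normal 0.656 0.412 0.632
outer loop
vertex 1.187 2.81 -0.567
vertex 0.69 2.497 0.153
vertex 1.367 1.972 -0.208
endloop
endfacet
facet normal -0.657 -0.412 -0.632
outer loop
vertex -0.624 1.674 -1.111
vertex 0.053 1.148 -1.472
vertex -0.444 0.835 -0.751
endloop
endfacet
facet normal -0.729 0.132 0.672
outer loop
vertex -0.624 1.674 -1.111
vertex -0.444 0.835 -0.751
vertex 0.69 2.497 0.153
endloop
endfacet
facet normal -0.729 0.132 0.671
outer loop
vertex 0.69 2.497 0.153
vertex -0.444 0.835 -0.751
vertex 0.869 1.658 0.513
endloop
endfacet
facet normal 0.656 0.411 0.632
outer loop
vertex 0.69 2.497 0.153
vertex 0.869 1.658 0.513
vertex 1.367 1.972 -0.208
endloop
endfacet
facet normal -0.657 -0.412 -0.632
outer loop
vertex -0.444 0.835 -0.751
vertex 0.053 1.148 -1.472
vertex 0.233 0.31 -1.113
endloop
endfacet
facet normal -0.197 -0.716 0.670
outer loop
vertex -0.444 0.835 -0.751
vertex 0.233 0.31 -1.113
vertex 0.869 1.658 0.513
endloop
endfacet
facet normal -0.197 -0.716 0.670
outer loop
vertex 0.869 1.658 0.513
vertex 0.233 0.31 -1.113
vertex 1.546 1.133 0.151
endloop
endfacet
facet normal 0.657 0.411 0.632
outer loop
vertex 0.869 1.658 0.513
vertex 1.546 1.133 0.151
vertex 1.367 1.972 -0.208
endloop
endfacet
facet normal -0.656 -0.412 -0.632
outer loop
vertex 0.233 0.31 -1.113
vertex 0.053 1.148 -1.472
vertex 0.73 0.623 -1.833
endloop
endfacet
facet normal 0.532 -0.847 -0.001
outer loop
vertex 0.233 0.31 -1.113
vertex 0.73 0.623 -1.833
vertex 1.546 1.133 0.151
endloop
endfacet
facet normal 0.531 -0.847 -0.001
outer loop
vertex 1.546 1.133 0.151
vertex 0.73 0.623 -1.833
vertex 2.044 1.446 -0.569
endloop
endfacet
facet normal 0.657 0.411 0.633
outer loop
vertex 1.546 1.133 0.151
vertex 2.044 1.446 -0.569
vertex 1.367 1.972 -0.208
endloop
endfacet
facet normal -0.938 0.231 0.258
outer loop
vertex -0.223 -2.528 2.291
vertex -0.181 -3.112 2.966
vertex 0.064 -2.262 3.095
endloop
endfacet
facet normal -0.612 0.790 -0.043
outer loop
vertex -0.223 -2.528 2.291
vertex 0.064 -2.262 3.095
vertex 0.48 -1.98 2.356
endloop
endfacet
facet normal -0.400 0.596 -0.696
outer loop
vertex -0.223 -2.528 2.291
vertex 0.48 -1.98 2.356
vertex 0.493 -2.655 1.771
endloop
endfacet
facet normal -0.595 -0.083 -0.799
outer loop
vertex -0.223 -2.528 2.291
vertex 0.493 -2.655 1.771
vertex 0.084 -3.355 2.148
endloop
endfacet
facet normal -0.928 -0.308 -0.209
outer loop
vertex -0.223 -2.528 2.291
vertex 0.084 -3.355 2.148
vertex -0.181 -3.112 2.966
endloop
endfacet
facet normal -0.030 0.939 0.341
outer loop
vertex 0.48 -1.98 2.356
vertex 0.064 -2.262 3.095
vertex 0.956 -2.225 3.072
endloop
endfacet
facet normal -0.559 0.035 0.829
outer loop
vertex 0.064 -2.262 3.095
vertex -0.181 -3.112 2.966
vertex 0.547 -2.925 3.449
endloop
endfacet
facet normal -0.541 -0.838 0.073
outer loop
vertex -0.181 -3.112 2.966
vertex 0.084 -3.355 2.148
vertex 0.56 -3.6 2.864
endloop
endfacet
facet normal -0.003 -0.473 -0.881
outer loop
vertex 0.084 -3.355 2.148
vertex 0.493 -2.655 1.771
vertex 0.976 -3.318 2.125
endloop
endfacet
facet normal 0.313 0.625 -0.715
outer loop
vertex 0.493 -2.655 1.771
vertex 0.48 -1.98 2.356
vertex 1.221 -2.468 2.254
endloop
endfacet
facet normal 0.595 0.083 0.799
outer loop
vertex 1.263 -3.052 2.929
vertex 0.956 -2.225 3.072
vertex 0.547 -2.925 3.449
endloop
endfacet
facet normal 0.400 -0.596 0.696
outer loop
vertex 1.263 -3.052 2.929
vertex 0.547 -2.925 3.449
vertex 0.56 -3.6 2.864
endloop
endfacet
facet normal 0.612 -0.790 0.043
outer loop
vertex 1.263 -3.052 2.929
vertex 0.56 -3.6 2.864
vertex 0.976 -3.318 2.125
endloop
endfacet
facet normal 0.938 -0.231 -0.258
outer loop
vertex 1.263 -3.052 2.929
vertex 0.976 -3.318 2.125
vertex 1.221 -2.468 2.254
endloop
endfacet
facet normal 0.928 0.308 0.209
outer loop
vertex 1.263 -3.052 2.929
vertex 1.221 -2.468 2.254
vertex 0.956 -2.225 3.072
endloop
endfacet
facet normal 0.003 0.473 0.881
outer loop
vertex 0.547 -2.925 3.449
vertex 0.956 -2.225 3.072
vertex 0.064 -2.262 3.095
endloop
endfacet
facet normal -0.313 -0.625 0.715
outer loop
vertex 0.56 -3.6 2.864
vertex 0.547 -2.925 3.449
vertex -0.181 -3.112 2.966
endloop
endfacet
facet normal 0.030 -0.939 -0.341
outer loop
vertex 0.976 -3.318 2.125
vertex 0.56 -3.6 2.864
vertex 0.084 -3.355 2.148
endloop
endfacet
facet normal 0.559 -0.035 -0.829
outer loop
vertex 1.221 -2.468 2.254
vertex 0.976 -3.318 2.125
vertex 0.493 -2.655 1.771
endloop
endfacet
facet normal 0.541 0.838 -0.073
outer loop
vertex 0.956 -2.225 3.072
vertex 1.221 -2.468 2.254
vertex 0.48 -1.98 2.356
endloop
endfacet

endsolid


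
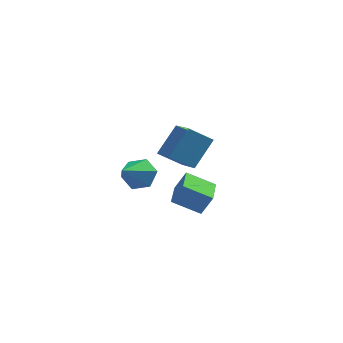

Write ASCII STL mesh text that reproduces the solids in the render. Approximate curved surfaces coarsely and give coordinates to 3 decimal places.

solid 
facet normal 0.280 0.791 -0.545
outer loop
vertex -2.246 -0.228 4.269
vertex -2.539 -0.728 3.393
vertex -3.228 -0.128 3.91
endloop
endfacet
facet normal -0.312 0.238 0.920
outer loop
vertex -2.246 -0.228 4.269
vertex -3.228 -0.128 3.91
vertex -3.121 -2.372 4.527
endloop
endfacet
facet normal 0.279 0.790 -0.545
outer loop
vertex -3.228 -0.128 3.91
vertex -2.539 -0.728 3.393
vertex -3.521 -0.628 3.035
endloop
endfacet
facet normal -0.954 0.037 0.298
outer loop
vertex -3.228 -0.128 3.91
vertex -3.521 -0.628 3.035
vertex -3.121 -2.372 4.527
endloop
endfacet
facet normal 0.279 0.790 -0.545
outer loop
vertex -3.521 -0.628 3.035
vertex -2.539 -0.728 3.393
vertex -2.832 -1.228 2.518
endloop
endfacet
facet normal -0.754 -0.518 -0.404
outer loop
vertex -3.521 -0.628 3.035
vertex -2.832 -1.228 2.518
vertex -3.121 -2.372 4.527
endloop
endfacet
facet normal 0.279 0.790 -0.545
outer loop
vertex -2.832 -1.228 2.518
vertex -2.539 -0.728 3.393
vertex -1.85 -1.328 2.876
endloop
endfacet
facet normal 0.088 -0.871 -0.483
outer loop
vertex -2.832 -1.228 2.518
vertex -1.85 -1.328 2.876
vertex -3.121 -2.372 4.527
endloop
endfacet
facet normal 0.279 0.790 -0.545
outer loop
vertex -1.85 -1.328 2.876
vertex -2.539 -0.728 3.393
vertex -1.557 -0.828 3.751
endloop
endfacet
facet normal 0.730 -0.670 0.138
outer loop
vertex -1.85 -1.328 2.876
vertex -1.557 -0.828 3.751
vertex -3.121 -2.372 4.527
endloop
endfacet
facet normal 0.279 0.791 -0.545
outer loop
vertex -1.557 -0.828 3.751
vertex -2.539 -0.728 3.393
vertex -2.246 -0.228 4.269
endloop
endfacet
facet normal 0.531 -0.116 0.840
outer loop
vertex -1.557 -0.828 3.751
vertex -2.246 -0.228 4.269
vertex -3.121 -2.372 4.527
endloop
endfacet
facet normal -0.887 -0.059 0.458
outer loop
vertex 0.234 -3.452 4.322
vertex 0.093 -1.638 4.281
vertex -0.358 -3.523 3.167
endloop
endfacet
facet normal 0.077 -0.997 0.022
outer loop
vertex 1.167 -3.422 2.379
vertex 0.234 -3.452 4.322
vertex -0.358 -3.523 3.167
endloop
endfacet
facet normal -0.887 -0.059 0.458
outer loop
vertex -0.358 -3.523 3.167
vertex 0.093 -1.638 4.281
vertex -0.499 -1.709 3.126
endloop
endfacet
facet normal -0.455 -0.055 -0.889
outer loop
vertex -0.499 -1.709 3.126
vertex 1.167 -3.422 2.379
vertex -0.358 -3.523 3.167
endloop
endfacet
facet normal 0.455 0.055 0.889
outer loop
vertex 0.234 -3.452 4.322
vertex 1.618 -1.537 3.493
vertex 0.093 -1.638 4.281
endloop
endfacet
facet normal 0.077 -0.997 0.022
outer loop
vertex 1.759 -3.351 3.534
vertex 0.234 -3.452 4.322
vertex 1.167 -3.422 2.379
endloop
endfacet
facet normal 0.455 0.055 0.889
outer loop
vertex 1.759 -3.351 3.534
vertex 1.618 -1.537 3.493
vertex 0.234 -3.452 4.322
endloop
endfacet
facet normal -0.077 0.997 -0.022
outer loop
vertex 0.093 -1.638 4.281
vertex 1.618 -1.537 3.493
vertex -0.499 -1.709 3.126
endloop
endfacet
facet normal -0.455 -0.055 -0.889
outer loop
vertex 1.026 -1.608 2.338
vertex 1.167 -3.422 2.379
vertex -0.499 -1.709 3.126
endloop
endfacet
facet normal -0.077 0.997 -0.022
outer loop
vertex -0.499 -1.709 3.126
vertex 1.618 -1.537 3.493
vertex 1.026 -1.608 2.338
endloop
endfacet
facet normal 0.887 0.059 -0.458
outer loop
vertex 1.026 -1.608 2.338
vertex 1.759 -3.351 3.534
vertex 1.167 -3.422 2.379
endloop
endfacet
facet normal 0.887 0.059 -0.458
outer loop
vertex 1.618 -1.537 3.493
vertex 1.759 -3.351 3.534
vertex 1.026 -1.608 2.338
endloop
endfacet
facet normal -0.380 -0.557 -0.738
outer loop
vertex -0.164 2.573 2.234
vertex -1.481 2.187 3.203
vertex -1.111 4.113 1.56
endloop
endfacet
facet normal 0.784 0.230 -0.577
outer loop
vertex -0.279 5.333 3.177
vertex -0.164 2.573 2.234
vertex -1.111 4.113 1.56
endloop
endfacet
facet normal -0.380 -0.557 -0.738
outer loop
vertex -1.111 4.113 1.56
vertex -1.481 2.187 3.203
vertex -2.428 3.728 2.528
endloop
endfacet
facet normal -0.490 0.798 -0.350
outer loop
vertex -2.428 3.728 2.528
vertex -0.279 5.333 3.177
vertex -1.111 4.113 1.56
endloop
endfacet
facet normal 0.491 -0.798 0.349
outer loop
vertex -0.164 2.573 2.234
vertex -0.649 3.407 4.82
vertex -1.481 2.187 3.203
endloop
endfacet
facet normal 0.784 0.230 -0.576
outer loop
vertex 0.668 3.792 3.852
vertex -0.164 2.573 2.234
vertex -0.279 5.333 3.177
endloop
endfacet
facet normal 0.490 -0.798 0.349
outer loop
vertex 0.668 3.792 3.852
vertex -0.649 3.407 4.82
vertex -0.164 2.573 2.234
endloop
endfacet
facet normal -0.784 -0.229 0.577
outer loop
vertex -1.481 2.187 3.203
vertex -0.649 3.407 4.82
vertex -2.428 3.728 2.528
endloop
endfacet
facet normal -0.491 0.798 -0.349
outer loop
vertex -1.596 4.947 4.146
vertex -0.279 5.333 3.177
vertex -2.428 3.728 2.528
endloop
endfacet
facet normal -0.784 -0.230 0.576
outer loop
vertex -2.428 3.728 2.528
vertex -0.649 3.407 4.82
vertex -1.596 4.947 4.146
endloop
endfacet
facet normal 0.380 0.557 0.738
outer loop
vertex -1.596 4.947 4.146
vertex 0.668 3.792 3.852
vertex -0.279 5.333 3.177
endloop
endfacet
facet normal 0.380 0.557 0.739
outer loop
vertex -0.649 3.407 4.82
vertex 0.668 3.792 3.852
vertex -1.596 4.947 4.146
endloop
endfacet

endsolid


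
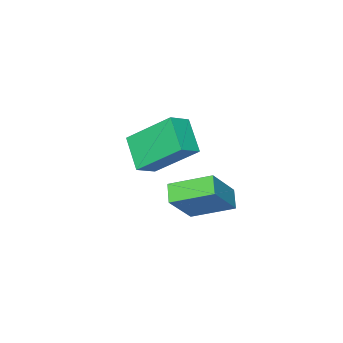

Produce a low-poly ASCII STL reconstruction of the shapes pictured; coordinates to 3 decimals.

solid 
facet normal -0.518 -0.654 0.551
outer loop
vertex 2.236 -1.311 -0.623
vertex 1.361 -0.104 -0.014
vertex 1.119 -1.486 -1.88
endloop
endfacet
facet normal 0.543 -0.749 -0.379
outer loop
vertex 1.539 -0.956 -2.326
vertex 2.236 -1.311 -0.623
vertex 1.119 -1.486 -1.88
endloop
endfacet
facet normal -0.518 -0.654 0.551
outer loop
vertex 1.119 -1.486 -1.88
vertex 1.361 -0.104 -0.014
vertex 0.245 -0.279 -1.27
endloop
endfacet
facet normal -0.661 -0.102 -0.744
outer loop
vertex 0.245 -0.279 -1.27
vertex 1.539 -0.956 -2.326
vertex 1.119 -1.486 -1.88
endloop
endfacet
facet normal 0.660 0.103 0.744
outer loop
vertex 2.236 -1.311 -0.623
vertex 1.781 0.426 -0.46
vertex 1.361 -0.104 -0.014
endloop
endfacet
facet normal 0.544 -0.749 -0.379
outer loop
vertex 2.655 -0.781 -1.07
vertex 2.236 -1.311 -0.623
vertex 1.539 -0.956 -2.326
endloop
endfacet
facet normal 0.661 0.104 0.743
outer loop
vertex 2.655 -0.781 -1.07
vertex 1.781 0.426 -0.46
vertex 2.236 -1.311 -0.623
endloop
endfacet
facet normal -0.543 0.749 0.379
outer loop
vertex 1.361 -0.104 -0.014
vertex 1.781 0.426 -0.46
vertex 0.245 -0.279 -1.27
endloop
endfacet
facet normal -0.661 -0.104 -0.743
outer loop
vertex 0.664 0.251 -1.717
vertex 1.539 -0.956 -2.326
vertex 0.245 -0.279 -1.27
endloop
endfacet
facet normal -0.544 0.749 0.379
outer loop
vertex 0.245 -0.279 -1.27
vertex 1.781 0.426 -0.46
vertex 0.664 0.251 -1.717
endloop
endfacet
facet normal 0.518 0.654 -0.551
outer loop
vertex 0.664 0.251 -1.717
vertex 2.655 -0.781 -1.07
vertex 1.539 -0.956 -2.326
endloop
endfacet
facet normal 0.518 0.654 -0.551
outer loop
vertex 1.781 0.426 -0.46
vertex 2.655 -0.781 -1.07
vertex 0.664 0.251 -1.717
endloop
endfacet
facet normal -0.891 0.006 -0.454
outer loop
vertex -0.811 -3.636 0.224
vertex -0.337 -2.562 -0.693
vertex -0.112 -5.132 -1.169
endloop
endfacet
facet normal -0.318 -0.721 0.615
outer loop
vertex 0.717 -5.138 -0.747
vertex -0.811 -3.636 0.224
vertex -0.112 -5.132 -1.169
endloop
endfacet
facet normal -0.891 0.006 -0.454
outer loop
vertex -0.112 -5.132 -1.169
vertex -0.337 -2.562 -0.693
vertex 0.362 -4.058 -2.086
endloop
endfacet
facet normal 0.323 -0.693 -0.645
outer loop
vertex 0.362 -4.058 -2.086
vertex 0.717 -5.138 -0.747
vertex -0.112 -5.132 -1.169
endloop
endfacet
facet normal -0.323 0.693 0.645
outer loop
vertex -0.811 -3.636 0.224
vertex 0.492 -2.568 -0.271
vertex -0.337 -2.562 -0.693
endloop
endfacet
facet normal -0.318 -0.721 0.615
outer loop
vertex 0.018 -3.642 0.646
vertex -0.811 -3.636 0.224
vertex 0.717 -5.138 -0.747
endloop
endfacet
facet normal -0.323 0.693 0.645
outer loop
vertex 0.018 -3.642 0.646
vertex 0.492 -2.568 -0.271
vertex -0.811 -3.636 0.224
endloop
endfacet
facet normal 0.318 0.721 -0.615
outer loop
vertex -0.337 -2.562 -0.693
vertex 0.492 -2.568 -0.271
vertex 0.362 -4.058 -2.086
endloop
endfacet
facet normal 0.323 -0.693 -0.645
outer loop
vertex 1.191 -4.064 -1.664
vertex 0.717 -5.138 -0.747
vertex 0.362 -4.058 -2.086
endloop
endfacet
facet normal 0.318 0.721 -0.615
outer loop
vertex 0.362 -4.058 -2.086
vertex 0.492 -2.568 -0.271
vertex 1.191 -4.064 -1.664
endloop
endfacet
facet normal 0.891 -0.006 0.454
outer loop
vertex 1.191 -4.064 -1.664
vertex 0.018 -3.642 0.646
vertex 0.717 -5.138 -0.747
endloop
endfacet
facet normal 0.891 -0.006 0.454
outer loop
vertex 0.492 -2.568 -0.271
vertex 0.018 -3.642 0.646
vertex 1.191 -4.064 -1.664
endloop
endfacet

endsolid


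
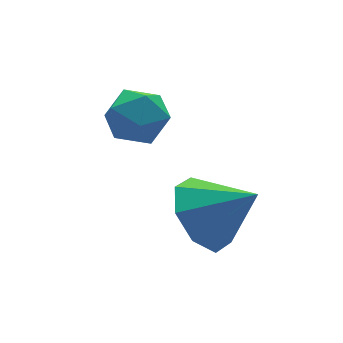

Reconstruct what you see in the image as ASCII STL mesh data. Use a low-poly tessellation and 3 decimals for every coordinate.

solid 
facet normal -0.408 -0.397 0.823
outer loop
vertex -0.967 -1.305 1.746
vertex -0.674 -1.99 1.561
vertex -0.269 -1.504 1.996
endloop
endfacet
facet normal -0.247 0.293 0.923
outer loop
vertex -0.967 -1.305 1.746
vertex -0.269 -1.504 1.996
vertex -0.395 -0.792 1.736
endloop
endfacet
facet normal -0.597 0.675 0.433
outer loop
vertex -0.967 -1.305 1.746
vertex -0.395 -0.792 1.736
vertex -0.879 -0.839 1.142
endloop
endfacet
facet normal -0.975 0.222 0.029
outer loop
vertex -0.967 -1.305 1.746
vertex -0.879 -0.839 1.142
vertex -1.051 -1.579 1.034
endloop
endfacet
facet normal -0.857 -0.439 0.270
outer loop
vertex -0.967 -1.305 1.746
vertex -1.051 -1.579 1.034
vertex -0.674 -1.99 1.561
endloop
endfacet
facet normal 0.452 0.375 0.809
outer loop
vertex -0.395 -0.792 1.736
vertex -0.269 -1.504 1.996
vertex 0.251 -1.161 1.546
endloop
endfacet
facet normal 0.193 -0.739 0.646
outer loop
vertex -0.269 -1.504 1.996
vertex -0.674 -1.99 1.561
vertex 0.079 -1.901 1.438
endloop
endfacet
facet normal -0.534 -0.808 -0.248
outer loop
vertex -0.674 -1.99 1.561
vertex -1.051 -1.579 1.034
vertex -0.405 -1.948 0.844
endloop
endfacet
facet normal -0.724 0.261 -0.638
outer loop
vertex -1.051 -1.579 1.034
vertex -0.879 -0.839 1.142
vertex -0.531 -1.236 0.584
endloop
endfacet
facet normal -0.115 0.993 0.015
outer loop
vertex -0.879 -0.839 1.142
vertex -0.395 -0.792 1.736
vertex -0.126 -0.75 1.019
endloop
endfacet
facet normal 0.975 -0.222 -0.029
outer loop
vertex 0.167 -1.435 0.834
vertex 0.251 -1.161 1.546
vertex 0.079 -1.901 1.438
endloop
endfacet
facet normal 0.597 -0.675 -0.433
outer loop
vertex 0.167 -1.435 0.834
vertex 0.079 -1.901 1.438
vertex -0.405 -1.948 0.844
endloop
endfacet
facet normal 0.247 -0.293 -0.923
outer loop
vertex 0.167 -1.435 0.834
vertex -0.405 -1.948 0.844
vertex -0.531 -1.236 0.584
endloop
endfacet
facet normal 0.408 0.397 -0.823
outer loop
vertex 0.167 -1.435 0.834
vertex -0.531 -1.236 0.584
vertex -0.126 -0.75 1.019
endloop
endfacet
facet normal 0.857 0.439 -0.270
outer loop
vertex 0.167 -1.435 0.834
vertex -0.126 -0.75 1.019
vertex 0.251 -1.161 1.546
endloop
endfacet
facet normal 0.724 -0.261 0.638
outer loop
vertex 0.079 -1.901 1.438
vertex 0.251 -1.161 1.546
vertex -0.269 -1.504 1.996
endloop
endfacet
facet normal 0.115 -0.993 -0.015
outer loop
vertex -0.405 -1.948 0.844
vertex 0.079 -1.901 1.438
vertex -0.674 -1.99 1.561
endloop
endfacet
facet normal -0.452 -0.375 -0.809
outer loop
vertex -0.531 -1.236 0.584
vertex -0.405 -1.948 0.844
vertex -1.051 -1.579 1.034
endloop
endfacet
facet normal -0.193 0.739 -0.646
outer loop
vertex -0.126 -0.75 1.019
vertex -0.531 -1.236 0.584
vertex -0.879 -0.839 1.142
endloop
endfacet
facet normal 0.534 0.808 0.248
outer loop
vertex 0.251 -1.161 1.546
vertex -0.126 -0.75 1.019
vertex -0.395 -0.792 1.736
endloop
endfacet
facet normal -0.586 0.519 -0.622
outer loop
vertex 0.466 -3.69 -1.409
vertex 0.057 -3.253 -0.658
vertex 0.814 -3.071 -1.22
endloop
endfacet
facet normal 0.869 -0.398 -0.295
outer loop
vertex 0.466 -3.69 -1.409
vertex 0.814 -3.071 -1.22
vertex 0.883 -3.987 0.218
endloop
endfacet
facet normal -0.586 0.521 -0.621
outer loop
vertex 0.814 -3.071 -1.22
vertex 0.057 -3.253 -0.658
vertex 0.719 -2.559 -0.701
endloop
endfacet
facet normal 0.989 0.141 0.042
outer loop
vertex 0.814 -3.071 -1.22
vertex 0.719 -2.559 -0.701
vertex 0.883 -3.987 0.218
endloop
endfacet
facet normal -0.586 0.520 -0.622
outer loop
vertex 0.719 -2.559 -0.701
vertex 0.057 -3.253 -0.658
vertex 0.236 -2.454 -0.158
endloop
endfacet
facet normal 0.713 0.436 0.550
outer loop
vertex 0.719 -2.559 -0.701
vertex 0.236 -2.454 -0.158
vertex 0.883 -3.987 0.218
endloop
endfacet
facet normal -0.586 0.520 -0.621
outer loop
vertex 0.236 -2.454 -0.158
vertex 0.057 -3.253 -0.658
vertex -0.352 -2.817 0.093
endloop
endfacet
facet normal 0.203 0.313 0.928
outer loop
vertex 0.236 -2.454 -0.158
vertex -0.352 -2.817 0.093
vertex 0.883 -3.987 0.218
endloop
endfacet
facet normal -0.586 0.521 -0.621
outer loop
vertex -0.352 -2.817 0.093
vertex 0.057 -3.253 -0.658
vertex -0.7 -3.435 -0.097
endloop
endfacet
facet normal -0.245 -0.156 0.957
outer loop
vertex -0.352 -2.817 0.093
vertex -0.7 -3.435 -0.097
vertex 0.883 -3.987 0.218
endloop
endfacet
facet normal -0.586 0.520 -0.622
outer loop
vertex -0.7 -3.435 -0.097
vertex 0.057 -3.253 -0.658
vertex -0.605 -3.947 -0.615
endloop
endfacet
facet normal -0.366 -0.695 0.620
outer loop
vertex -0.7 -3.435 -0.097
vertex -0.605 -3.947 -0.615
vertex 0.883 -3.987 0.218
endloop
endfacet
facet normal -0.586 0.520 -0.621
outer loop
vertex -0.605 -3.947 -0.615
vertex 0.057 -3.253 -0.658
vertex -0.122 -4.053 -1.159
endloop
endfacet
facet normal -0.090 -0.990 0.113
outer loop
vertex -0.605 -3.947 -0.615
vertex -0.122 -4.053 -1.159
vertex 0.883 -3.987 0.218
endloop
endfacet
facet normal -0.586 0.520 -0.622
outer loop
vertex -0.122 -4.053 -1.159
vertex 0.057 -3.253 -0.658
vertex 0.466 -3.69 -1.409
endloop
endfacet
facet normal 0.422 -0.867 -0.266
outer loop
vertex -0.122 -4.053 -1.159
vertex 0.466 -3.69 -1.409
vertex 0.883 -3.987 0.218
endloop
endfacet

endsolid


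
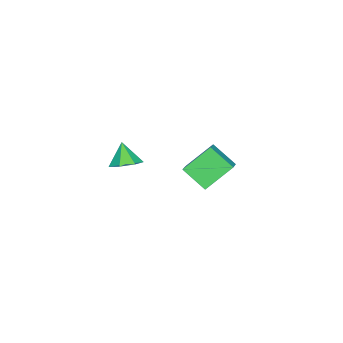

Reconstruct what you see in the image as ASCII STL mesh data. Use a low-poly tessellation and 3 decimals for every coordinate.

solid 
facet normal 0.480 0.371 -0.795
outer loop
vertex 4.863 -1.692 2.808
vertex 4.257 -1.072 2.731
vertex 4.998 -1.054 3.187
endloop
endfacet
facet normal 0.482 -0.521 0.705
outer loop
vertex 4.863 -1.692 2.808
vertex 4.998 -1.054 3.187
vertex 3.643 -1.548 3.749
endloop
endfacet
facet normal 0.480 0.372 -0.795
outer loop
vertex 4.998 -1.054 3.187
vertex 4.257 -1.072 2.731
vertex 4.575 -0.429 3.224
endloop
endfacet
facet normal 0.326 0.165 0.931
outer loop
vertex 4.998 -1.054 3.187
vertex 4.575 -0.429 3.224
vertex 3.643 -1.548 3.749
endloop
endfacet
facet normal 0.481 0.371 -0.794
outer loop
vertex 4.575 -0.429 3.224
vertex 4.257 -1.072 2.731
vertex 3.913 -0.289 2.889
endloop
endfacet
facet normal -0.266 0.582 0.769
outer loop
vertex 4.575 -0.429 3.224
vertex 3.913 -0.289 2.889
vertex 3.643 -1.548 3.749
endloop
endfacet
facet normal 0.479 0.371 -0.795
outer loop
vertex 3.913 -0.289 2.889
vertex 4.257 -1.072 2.731
vertex 3.51 -0.739 2.436
endloop
endfacet
facet normal -0.844 0.414 0.340
outer loop
vertex 3.913 -0.289 2.889
vertex 3.51 -0.739 2.436
vertex 3.643 -1.548 3.749
endloop
endfacet
facet normal 0.480 0.371 -0.795
outer loop
vertex 3.51 -0.739 2.436
vertex 4.257 -1.072 2.731
vertex 3.67 -1.44 2.205
endloop
endfacet
facet normal -0.977 -0.212 -0.032
outer loop
vertex 3.51 -0.739 2.436
vertex 3.67 -1.44 2.205
vertex 3.643 -1.548 3.749
endloop
endfacet
facet normal 0.480 0.370 -0.795
outer loop
vertex 3.67 -1.44 2.205
vertex 4.257 -1.072 2.731
vertex 4.272 -1.864 2.371
endloop
endfacet
facet normal -0.562 -0.824 -0.067
outer loop
vertex 3.67 -1.44 2.205
vertex 4.272 -1.864 2.371
vertex 3.643 -1.548 3.749
endloop
endfacet
facet normal 0.480 0.371 -0.795
outer loop
vertex 4.272 -1.864 2.371
vertex 4.257 -1.072 2.731
vertex 4.863 -1.692 2.808
endloop
endfacet
facet normal 0.087 -0.962 0.260
outer loop
vertex 4.272 -1.864 2.371
vertex 4.863 -1.692 2.808
vertex 3.643 -1.548 3.749
endloop
endfacet
facet normal -0.562 0.537 0.630
outer loop
vertex -3.375 0.408 -1.599
vertex -2.387 0.651 -0.925
vertex -3.087 1.793 -2.523
endloop
endfacet
facet normal -0.810 -0.200 -0.552
outer loop
vertex -1.953 0.709 -3.795
vertex -3.375 0.408 -1.599
vertex -3.087 1.793 -2.523
endloop
endfacet
facet normal -0.561 0.537 0.630
outer loop
vertex -3.087 1.793 -2.523
vertex -2.387 0.651 -0.925
vertex -2.099 2.037 -1.85
endloop
endfacet
facet normal 0.170 0.820 -0.547
outer loop
vertex -2.099 2.037 -1.85
vertex -1.953 0.709 -3.795
vertex -3.087 1.793 -2.523
endloop
endfacet
facet normal -0.171 -0.820 0.546
outer loop
vertex -3.375 0.408 -1.599
vertex -1.253 -0.433 -2.197
vertex -2.387 0.651 -0.925
endloop
endfacet
facet normal -0.810 -0.200 -0.552
outer loop
vertex -2.241 -0.677 -2.87
vertex -3.375 0.408 -1.599
vertex -1.953 0.709 -3.795
endloop
endfacet
facet normal -0.170 -0.819 0.547
outer loop
vertex -2.241 -0.677 -2.87
vertex -1.253 -0.433 -2.197
vertex -3.375 0.408 -1.599
endloop
endfacet
facet normal 0.810 0.200 0.552
outer loop
vertex -2.387 0.651 -0.925
vertex -1.253 -0.433 -2.197
vertex -2.099 2.037 -1.85
endloop
endfacet
facet normal 0.171 0.820 -0.547
outer loop
vertex -0.965 0.952 -3.121
vertex -1.953 0.709 -3.795
vertex -2.099 2.037 -1.85
endloop
endfacet
facet normal 0.810 0.200 0.552
outer loop
vertex -2.099 2.037 -1.85
vertex -1.253 -0.433 -2.197
vertex -0.965 0.952 -3.121
endloop
endfacet
facet normal 0.562 -0.537 -0.630
outer loop
vertex -0.965 0.952 -3.121
vertex -2.241 -0.677 -2.87
vertex -1.953 0.709 -3.795
endloop
endfacet
facet normal 0.562 -0.537 -0.630
outer loop
vertex -1.253 -0.433 -2.197
vertex -2.241 -0.677 -2.87
vertex -0.965 0.952 -3.121
endloop
endfacet

endsolid


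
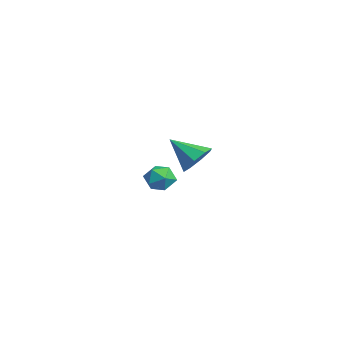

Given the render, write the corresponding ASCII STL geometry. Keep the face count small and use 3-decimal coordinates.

solid 
facet normal 0.505 0.608 -0.613
outer loop
vertex 3.641 0.099 0.958
vertex 3.088 -0.059 0.346
vertex 3.147 0.511 0.96
endloop
endfacet
facet normal 0.132 0.153 0.979
outer loop
vertex 3.641 0.099 0.958
vertex 3.147 0.511 0.96
vertex 2.292 -1.021 1.314
endloop
endfacet
facet normal 0.503 0.609 -0.614
outer loop
vertex 3.147 0.511 0.96
vertex 3.088 -0.059 0.346
vertex 2.618 0.588 0.603
endloop
endfacet
facet normal -0.459 0.435 0.774
outer loop
vertex 3.147 0.511 0.96
vertex 2.618 0.588 0.603
vertex 2.292 -1.021 1.314
endloop
endfacet
facet normal 0.504 0.609 -0.613
outer loop
vertex 2.618 0.588 0.603
vertex 3.088 -0.059 0.346
vertex 2.364 0.287 0.095
endloop
endfacet
facet normal -0.912 0.306 0.274
outer loop
vertex 2.618 0.588 0.603
vertex 2.364 0.287 0.095
vertex 2.292 -1.021 1.314
endloop
endfacet
facet normal 0.503 0.609 -0.613
outer loop
vertex 2.364 0.287 0.095
vertex 3.088 -0.059 0.346
vertex 2.535 -0.218 -0.266
endloop
endfacet
facet normal -0.960 -0.161 -0.229
outer loop
vertex 2.364 0.287 0.095
vertex 2.535 -0.218 -0.266
vertex 2.292 -1.021 1.314
endloop
endfacet
facet normal 0.503 0.609 -0.613
outer loop
vertex 2.535 -0.218 -0.266
vertex 3.088 -0.059 0.346
vertex 3.029 -0.629 -0.269
endloop
endfacet
facet normal -0.576 -0.689 -0.439
outer loop
vertex 2.535 -0.218 -0.266
vertex 3.029 -0.629 -0.269
vertex 2.292 -1.021 1.314
endloop
endfacet
facet normal 0.504 0.609 -0.613
outer loop
vertex 3.029 -0.629 -0.269
vertex 3.088 -0.059 0.346
vertex 3.557 -0.706 0.089
endloop
endfacet
facet normal 0.016 -0.972 -0.233
outer loop
vertex 3.029 -0.629 -0.269
vertex 3.557 -0.706 0.089
vertex 2.292 -1.021 1.314
endloop
endfacet
facet normal 0.504 0.609 -0.613
outer loop
vertex 3.557 -0.706 0.089
vertex 3.088 -0.059 0.346
vertex 3.811 -0.405 0.597
endloop
endfacet
facet normal 0.467 -0.843 0.266
outer loop
vertex 3.557 -0.706 0.089
vertex 3.811 -0.405 0.597
vertex 2.292 -1.021 1.314
endloop
endfacet
facet normal 0.504 0.609 -0.613
outer loop
vertex 3.811 -0.405 0.597
vertex 3.088 -0.059 0.346
vertex 3.641 0.099 0.958
endloop
endfacet
facet normal 0.516 -0.377 0.769
outer loop
vertex 3.811 -0.405 0.597
vertex 3.641 0.099 0.958
vertex 2.292 -1.021 1.314
endloop
endfacet
facet normal -0.481 0.508 0.715
outer loop
vertex -2.953 0.417 -2.644
vertex -3.049 -0.259 -2.228
vertex -2.4 0.193 -2.113
endloop
endfacet
facet normal 0.000 0.921 0.388
outer loop
vertex -2.953 0.417 -2.644
vertex -2.4 0.193 -2.113
vertex -2.177 0.491 -2.82
endloop
endfacet
facet normal -0.159 0.938 -0.308
outer loop
vertex -2.953 0.417 -2.644
vertex -2.177 0.491 -2.82
vertex -2.688 0.223 -3.373
endloop
endfacet
facet normal -0.739 0.534 -0.411
outer loop
vertex -2.953 0.417 -2.644
vertex -2.688 0.223 -3.373
vertex -3.227 -0.241 -3.007
endloop
endfacet
facet normal -0.938 0.269 0.220
outer loop
vertex -2.953 0.417 -2.644
vertex -3.227 -0.241 -3.007
vertex -3.049 -0.259 -2.228
endloop
endfacet
facet normal 0.640 0.615 0.461
outer loop
vertex -2.177 0.491 -2.82
vertex -2.4 0.193 -2.113
vertex -1.793 -0.139 -2.513
endloop
endfacet
facet normal -0.138 -0.054 0.989
outer loop
vertex -2.4 0.193 -2.113
vertex -3.049 -0.259 -2.228
vertex -2.332 -0.603 -2.147
endloop
endfacet
facet normal -0.877 -0.442 0.190
outer loop
vertex -3.049 -0.259 -2.228
vertex -3.227 -0.241 -3.007
vertex -2.843 -0.871 -2.7
endloop
endfacet
facet normal -0.555 -0.012 -0.832
outer loop
vertex -3.227 -0.241 -3.007
vertex -2.688 0.223 -3.373
vertex -2.62 -0.573 -3.407
endloop
endfacet
facet normal 0.383 0.642 -0.665
outer loop
vertex -2.688 0.223 -3.373
vertex -2.177 0.491 -2.82
vertex -1.971 -0.121 -3.292
endloop
endfacet
facet normal 0.739 -0.534 0.411
outer loop
vertex -2.067 -0.797 -2.876
vertex -1.793 -0.139 -2.513
vertex -2.332 -0.603 -2.147
endloop
endfacet
facet normal 0.159 -0.938 0.308
outer loop
vertex -2.067 -0.797 -2.876
vertex -2.332 -0.603 -2.147
vertex -2.843 -0.871 -2.7
endloop
endfacet
facet normal -0.000 -0.921 -0.388
outer loop
vertex -2.067 -0.797 -2.876
vertex -2.843 -0.871 -2.7
vertex -2.62 -0.573 -3.407
endloop
endfacet
facet normal 0.481 -0.508 -0.715
outer loop
vertex -2.067 -0.797 -2.876
vertex -2.62 -0.573 -3.407
vertex -1.971 -0.121 -3.292
endloop
endfacet
facet normal 0.938 -0.269 -0.220
outer loop
vertex -2.067 -0.797 -2.876
vertex -1.971 -0.121 -3.292
vertex -1.793 -0.139 -2.513
endloop
endfacet
facet normal 0.555 0.012 0.832
outer loop
vertex -2.332 -0.603 -2.147
vertex -1.793 -0.139 -2.513
vertex -2.4 0.193 -2.113
endloop
endfacet
facet normal -0.383 -0.642 0.665
outer loop
vertex -2.843 -0.871 -2.7
vertex -2.332 -0.603 -2.147
vertex -3.049 -0.259 -2.228
endloop
endfacet
facet normal -0.640 -0.615 -0.461
outer loop
vertex -2.62 -0.573 -3.407
vertex -2.843 -0.871 -2.7
vertex -3.227 -0.241 -3.007
endloop
endfacet
facet normal 0.138 0.054 -0.989
outer loop
vertex -1.971 -0.121 -3.292
vertex -2.62 -0.573 -3.407
vertex -2.688 0.223 -3.373
endloop
endfacet
facet normal 0.877 0.442 -0.190
outer loop
vertex -1.793 -0.139 -2.513
vertex -1.971 -0.121 -3.292
vertex -2.177 0.491 -2.82
endloop
endfacet

endsolid
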